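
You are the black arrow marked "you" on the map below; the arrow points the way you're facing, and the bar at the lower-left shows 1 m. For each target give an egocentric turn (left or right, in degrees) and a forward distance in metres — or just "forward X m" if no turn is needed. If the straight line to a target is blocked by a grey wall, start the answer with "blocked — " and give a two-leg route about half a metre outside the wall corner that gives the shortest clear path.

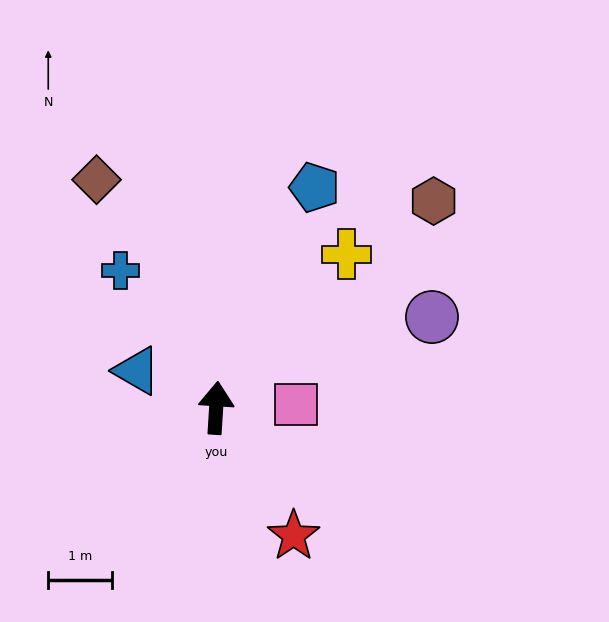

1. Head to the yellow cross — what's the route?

turn right 37°, forward 3.2 m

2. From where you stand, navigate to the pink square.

turn right 84°, forward 1.3 m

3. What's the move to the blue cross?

turn left 38°, forward 2.6 m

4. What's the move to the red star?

turn right 145°, forward 2.3 m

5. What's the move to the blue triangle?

turn left 69°, forward 1.4 m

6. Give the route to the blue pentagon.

turn right 20°, forward 3.8 m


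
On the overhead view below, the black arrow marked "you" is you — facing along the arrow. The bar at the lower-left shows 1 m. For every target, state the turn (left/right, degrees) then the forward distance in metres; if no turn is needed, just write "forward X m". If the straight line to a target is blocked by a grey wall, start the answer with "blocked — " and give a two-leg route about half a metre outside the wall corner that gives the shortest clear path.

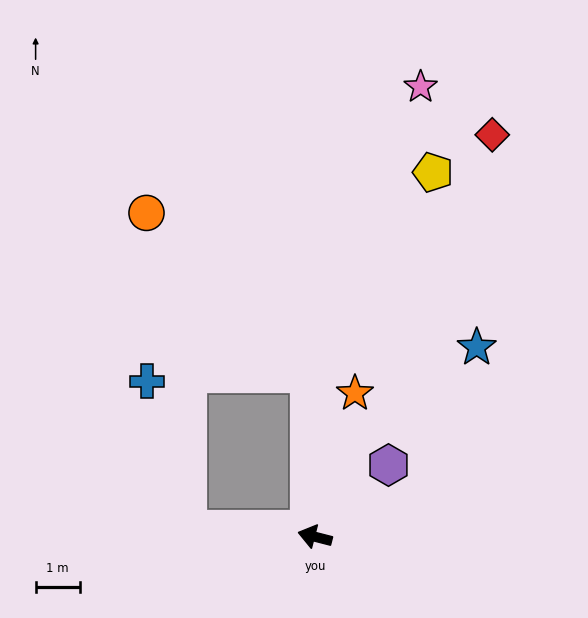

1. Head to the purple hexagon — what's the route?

turn right 121°, forward 2.3 m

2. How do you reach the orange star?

turn right 91°, forward 3.4 m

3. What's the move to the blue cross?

blocked — turn left 11°, forward 2.9 m, then turn right 71°, forward 3.5 m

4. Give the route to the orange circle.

blocked — turn right 74°, forward 3.7 m, then turn left 44°, forward 5.2 m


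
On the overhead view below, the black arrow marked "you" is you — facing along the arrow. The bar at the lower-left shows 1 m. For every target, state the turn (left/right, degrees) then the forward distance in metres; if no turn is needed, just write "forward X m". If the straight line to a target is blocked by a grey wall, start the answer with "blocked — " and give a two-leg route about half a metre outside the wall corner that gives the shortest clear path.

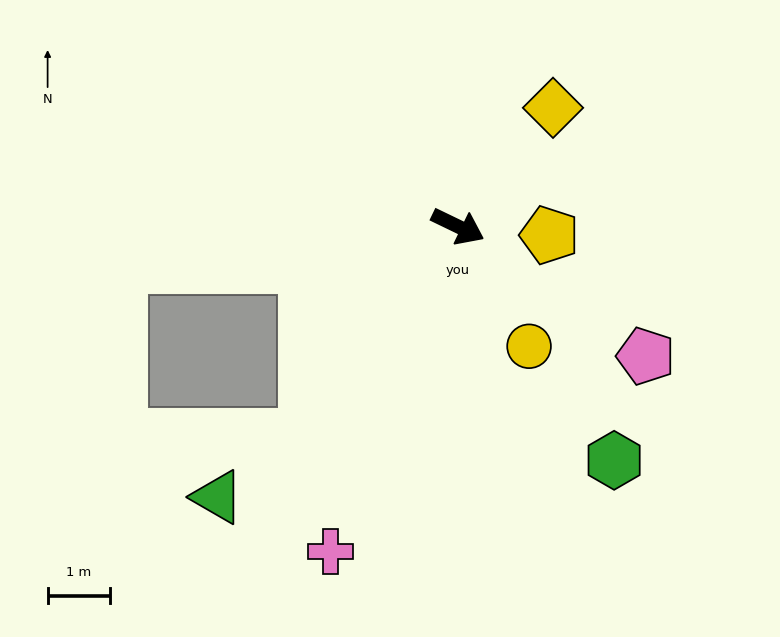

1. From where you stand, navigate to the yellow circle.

turn right 34°, forward 2.2 m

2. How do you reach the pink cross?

turn right 86°, forward 5.6 m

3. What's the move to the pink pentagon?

turn right 9°, forward 3.7 m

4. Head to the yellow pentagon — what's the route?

turn left 20°, forward 1.5 m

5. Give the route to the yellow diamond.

turn left 77°, forward 2.4 m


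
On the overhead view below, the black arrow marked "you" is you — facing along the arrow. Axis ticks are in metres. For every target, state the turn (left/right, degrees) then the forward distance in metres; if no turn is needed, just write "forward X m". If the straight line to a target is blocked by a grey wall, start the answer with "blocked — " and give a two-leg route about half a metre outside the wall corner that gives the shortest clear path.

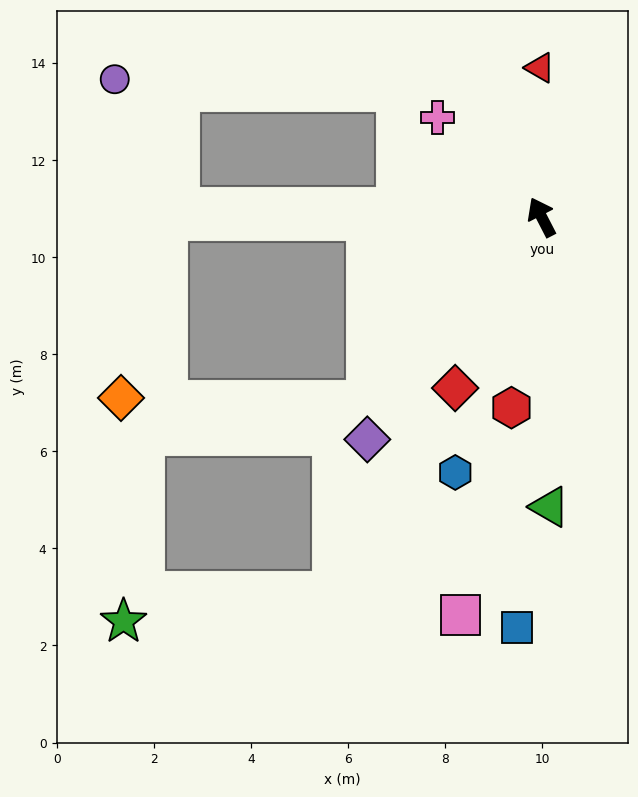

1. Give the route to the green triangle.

turn left 154°, forward 6.0 m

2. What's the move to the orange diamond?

blocked — turn left 63°, forward 7.7 m, then turn left 75°, forward 3.8 m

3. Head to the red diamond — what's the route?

turn left 126°, forward 3.9 m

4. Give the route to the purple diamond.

turn left 115°, forward 5.8 m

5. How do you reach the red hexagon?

turn left 144°, forward 4.0 m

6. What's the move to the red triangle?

turn right 27°, forward 3.1 m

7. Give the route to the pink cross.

turn left 19°, forward 3.0 m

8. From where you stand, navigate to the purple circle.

blocked — turn left 61°, forward 7.5 m, then turn right 62°, forward 3.0 m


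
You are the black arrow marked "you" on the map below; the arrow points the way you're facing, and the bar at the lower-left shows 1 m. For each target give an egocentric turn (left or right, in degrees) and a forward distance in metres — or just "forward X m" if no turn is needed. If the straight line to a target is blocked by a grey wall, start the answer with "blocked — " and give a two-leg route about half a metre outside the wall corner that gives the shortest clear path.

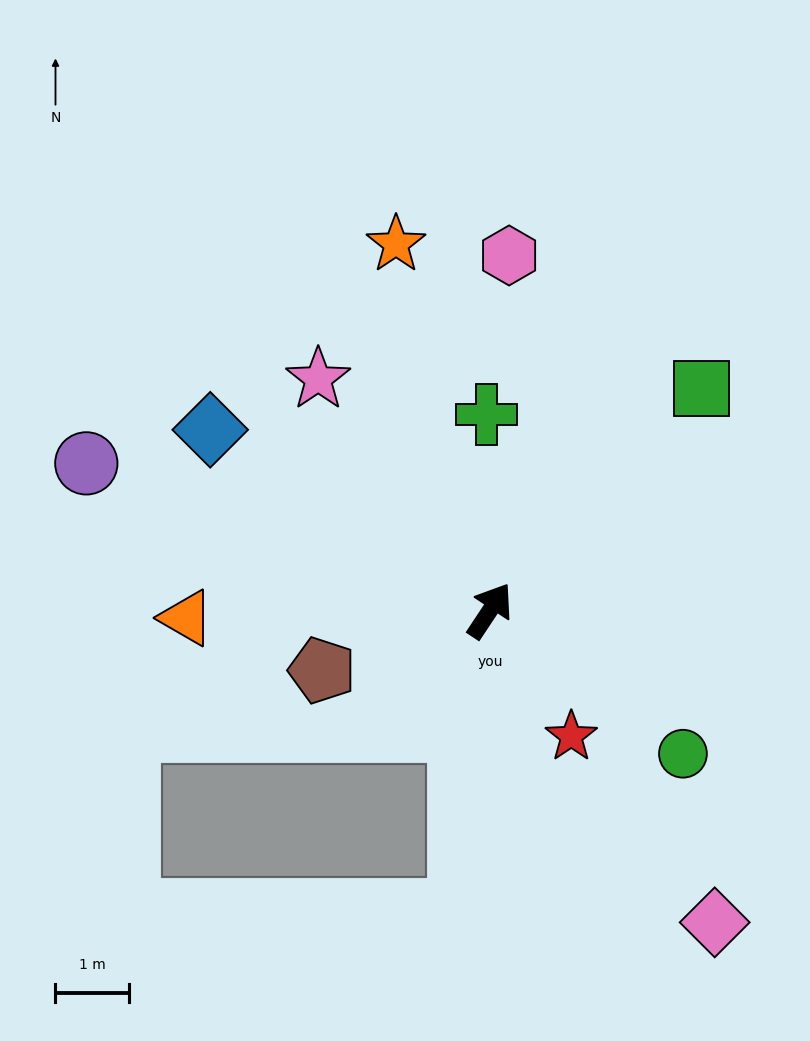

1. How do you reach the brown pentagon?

turn left 143°, forward 2.4 m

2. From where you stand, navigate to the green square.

turn right 10°, forward 4.1 m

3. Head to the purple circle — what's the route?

turn left 103°, forward 5.8 m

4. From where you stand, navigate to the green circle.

turn right 93°, forward 3.2 m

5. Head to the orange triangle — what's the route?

turn left 125°, forward 4.1 m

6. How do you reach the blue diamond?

turn left 91°, forward 4.5 m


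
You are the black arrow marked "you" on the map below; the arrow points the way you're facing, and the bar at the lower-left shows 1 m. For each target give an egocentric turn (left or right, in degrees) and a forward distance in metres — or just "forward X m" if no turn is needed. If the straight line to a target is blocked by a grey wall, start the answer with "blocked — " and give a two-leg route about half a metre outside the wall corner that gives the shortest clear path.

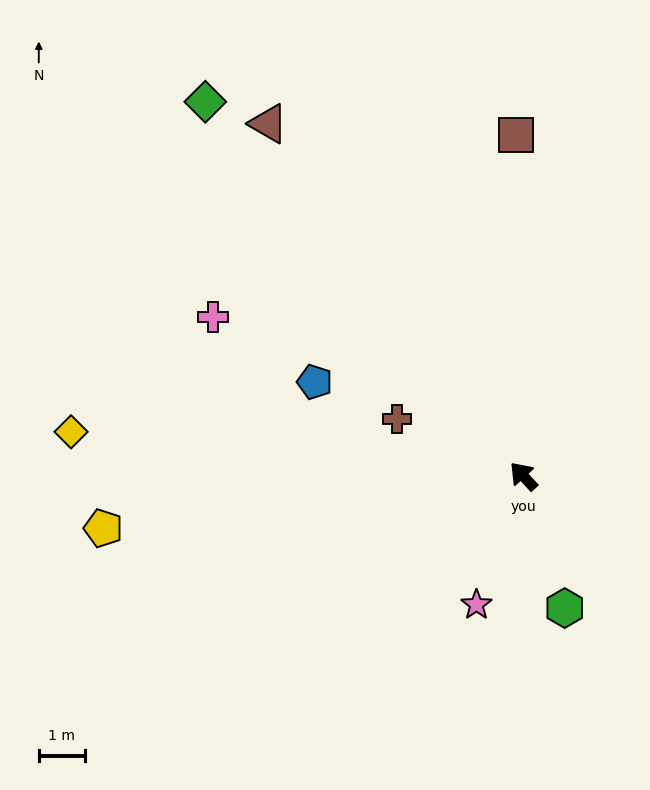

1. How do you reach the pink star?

turn left 117°, forward 3.0 m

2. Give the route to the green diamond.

turn right 2°, forward 10.7 m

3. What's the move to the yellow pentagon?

turn left 54°, forward 9.2 m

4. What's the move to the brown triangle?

turn right 7°, forward 9.5 m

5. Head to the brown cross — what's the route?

turn left 23°, forward 3.0 m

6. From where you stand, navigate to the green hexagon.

turn left 155°, forward 3.0 m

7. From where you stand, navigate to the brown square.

turn right 41°, forward 7.4 m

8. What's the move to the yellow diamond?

turn left 42°, forward 9.9 m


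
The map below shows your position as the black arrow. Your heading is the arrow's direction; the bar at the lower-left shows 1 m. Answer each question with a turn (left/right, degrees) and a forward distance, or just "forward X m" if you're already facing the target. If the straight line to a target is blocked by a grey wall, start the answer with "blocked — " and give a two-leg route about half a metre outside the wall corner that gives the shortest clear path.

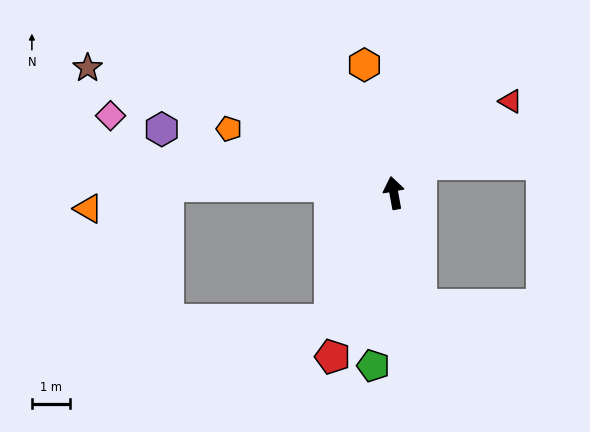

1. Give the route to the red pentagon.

turn left 149°, forward 4.6 m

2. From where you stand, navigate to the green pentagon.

turn left 163°, forward 4.6 m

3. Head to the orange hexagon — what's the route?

turn left 3°, forward 3.5 m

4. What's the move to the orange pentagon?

turn left 58°, forward 4.7 m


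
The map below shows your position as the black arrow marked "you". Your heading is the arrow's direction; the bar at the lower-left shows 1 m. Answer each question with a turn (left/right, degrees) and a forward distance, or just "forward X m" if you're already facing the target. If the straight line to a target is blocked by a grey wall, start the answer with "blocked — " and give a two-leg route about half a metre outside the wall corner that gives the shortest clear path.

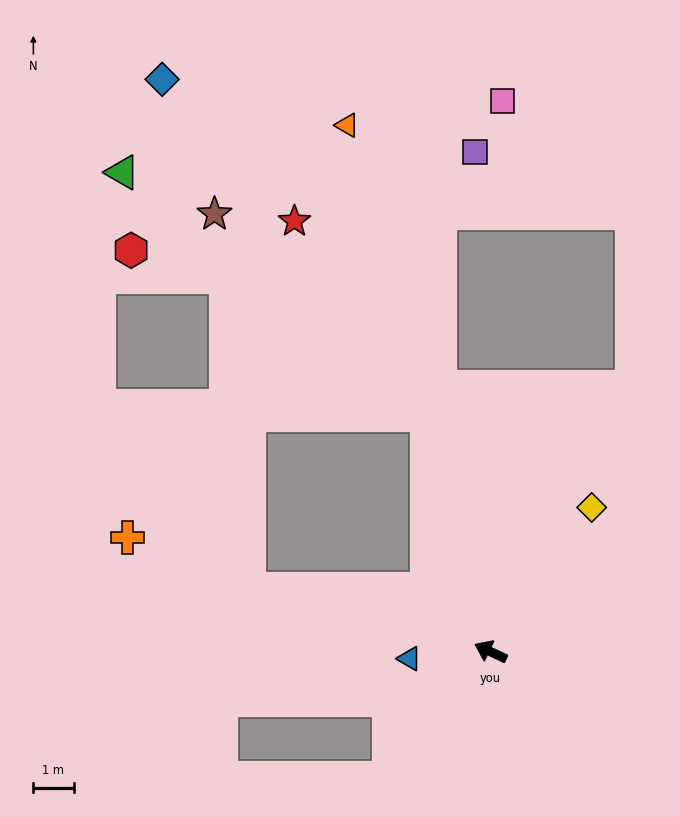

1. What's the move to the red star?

blocked — turn right 50°, forward 6.1 m, then turn left 20°, forward 5.8 m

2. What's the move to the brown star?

blocked — turn right 50°, forward 6.1 m, then turn left 32°, forward 7.3 m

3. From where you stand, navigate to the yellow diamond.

turn right 100°, forward 4.4 m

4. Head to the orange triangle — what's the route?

turn right 50°, forward 13.6 m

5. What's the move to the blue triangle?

turn left 30°, forward 2.0 m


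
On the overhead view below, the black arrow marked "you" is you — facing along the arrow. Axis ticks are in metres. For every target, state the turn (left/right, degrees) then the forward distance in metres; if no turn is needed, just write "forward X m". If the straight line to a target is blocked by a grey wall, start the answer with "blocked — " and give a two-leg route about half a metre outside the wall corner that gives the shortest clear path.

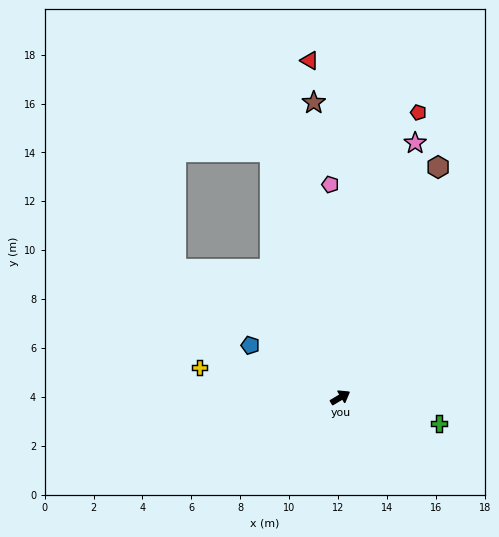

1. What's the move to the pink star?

turn left 43°, forward 10.8 m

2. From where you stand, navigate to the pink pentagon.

turn left 62°, forward 8.7 m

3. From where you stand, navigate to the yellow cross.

turn left 137°, forward 5.9 m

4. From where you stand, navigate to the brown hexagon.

turn left 36°, forward 10.2 m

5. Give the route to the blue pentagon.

turn left 119°, forward 4.3 m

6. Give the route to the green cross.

turn right 46°, forward 4.2 m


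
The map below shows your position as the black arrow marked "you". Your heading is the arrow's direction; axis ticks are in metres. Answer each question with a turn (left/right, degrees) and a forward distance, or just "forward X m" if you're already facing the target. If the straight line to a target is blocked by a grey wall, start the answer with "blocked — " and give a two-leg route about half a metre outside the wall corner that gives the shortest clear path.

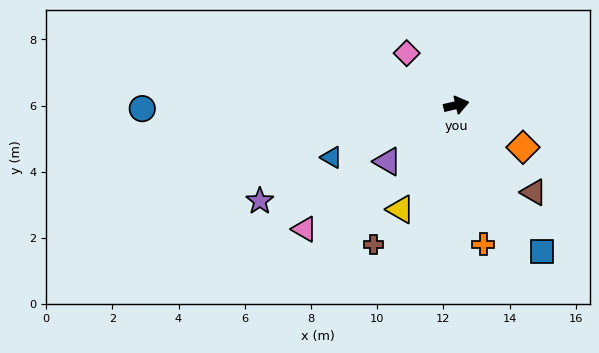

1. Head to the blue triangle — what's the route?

turn right 170°, forward 4.1 m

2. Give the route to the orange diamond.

turn right 46°, forward 2.4 m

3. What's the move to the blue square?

turn right 73°, forward 5.1 m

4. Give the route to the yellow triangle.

turn right 131°, forward 3.6 m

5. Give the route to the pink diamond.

turn left 120°, forward 2.2 m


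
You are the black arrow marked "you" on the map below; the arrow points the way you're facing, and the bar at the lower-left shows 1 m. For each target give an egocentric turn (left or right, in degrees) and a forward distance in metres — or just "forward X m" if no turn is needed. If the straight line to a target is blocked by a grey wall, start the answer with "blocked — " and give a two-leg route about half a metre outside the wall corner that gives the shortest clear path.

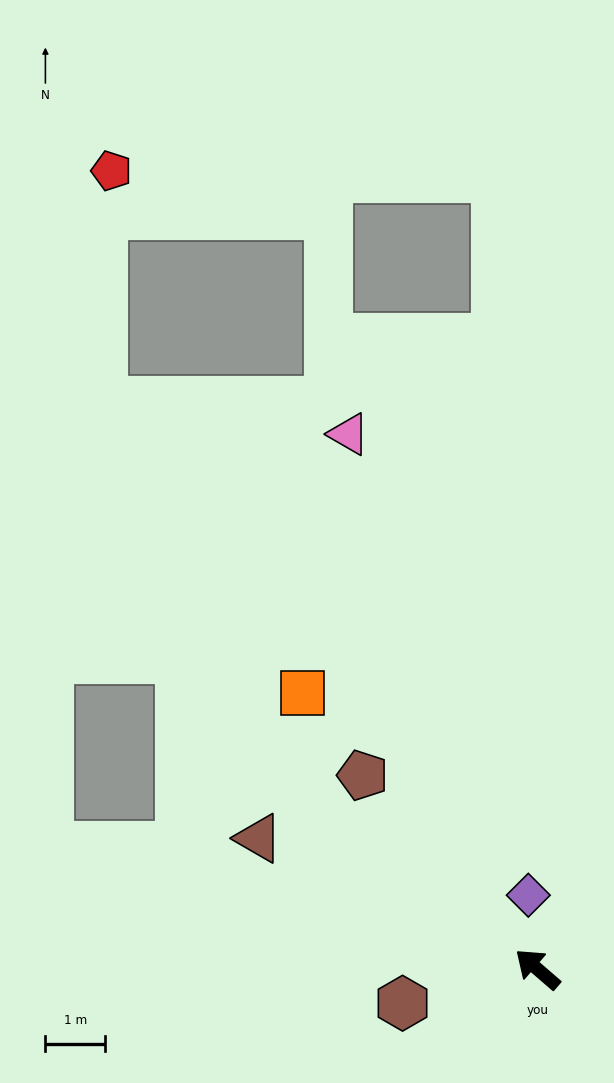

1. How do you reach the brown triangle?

turn left 16°, forward 5.2 m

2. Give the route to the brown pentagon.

turn right 7°, forward 4.4 m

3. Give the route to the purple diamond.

turn right 42°, forward 1.2 m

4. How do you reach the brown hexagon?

turn left 55°, forward 2.3 m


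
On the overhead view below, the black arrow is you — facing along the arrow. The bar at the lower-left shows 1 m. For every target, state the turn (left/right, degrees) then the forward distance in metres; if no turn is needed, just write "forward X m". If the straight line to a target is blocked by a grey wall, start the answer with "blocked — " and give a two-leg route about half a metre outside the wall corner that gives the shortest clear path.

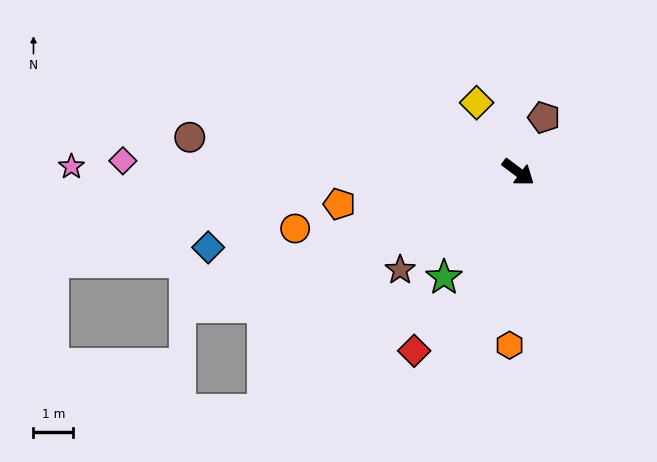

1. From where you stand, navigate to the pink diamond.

turn right 145°, forward 10.0 m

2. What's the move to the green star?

turn right 88°, forward 3.3 m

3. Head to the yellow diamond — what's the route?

turn left 158°, forward 2.0 m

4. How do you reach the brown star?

turn right 104°, forward 3.9 m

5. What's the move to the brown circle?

turn right 149°, forward 8.3 m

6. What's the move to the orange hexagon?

turn right 56°, forward 4.4 m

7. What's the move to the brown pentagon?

turn left 101°, forward 1.5 m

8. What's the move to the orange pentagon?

turn right 133°, forward 4.6 m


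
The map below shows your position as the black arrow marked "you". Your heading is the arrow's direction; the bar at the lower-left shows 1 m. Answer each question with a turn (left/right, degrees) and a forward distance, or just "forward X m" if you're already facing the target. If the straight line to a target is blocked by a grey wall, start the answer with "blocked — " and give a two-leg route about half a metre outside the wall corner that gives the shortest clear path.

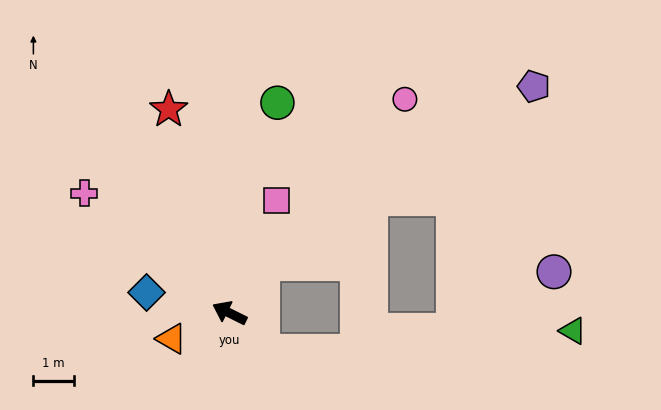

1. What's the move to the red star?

turn right 47°, forward 5.3 m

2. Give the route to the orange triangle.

turn left 50°, forward 1.6 m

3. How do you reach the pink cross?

turn right 13°, forward 4.7 m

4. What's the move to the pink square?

turn right 86°, forward 3.0 m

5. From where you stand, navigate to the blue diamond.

turn left 12°, forward 2.1 m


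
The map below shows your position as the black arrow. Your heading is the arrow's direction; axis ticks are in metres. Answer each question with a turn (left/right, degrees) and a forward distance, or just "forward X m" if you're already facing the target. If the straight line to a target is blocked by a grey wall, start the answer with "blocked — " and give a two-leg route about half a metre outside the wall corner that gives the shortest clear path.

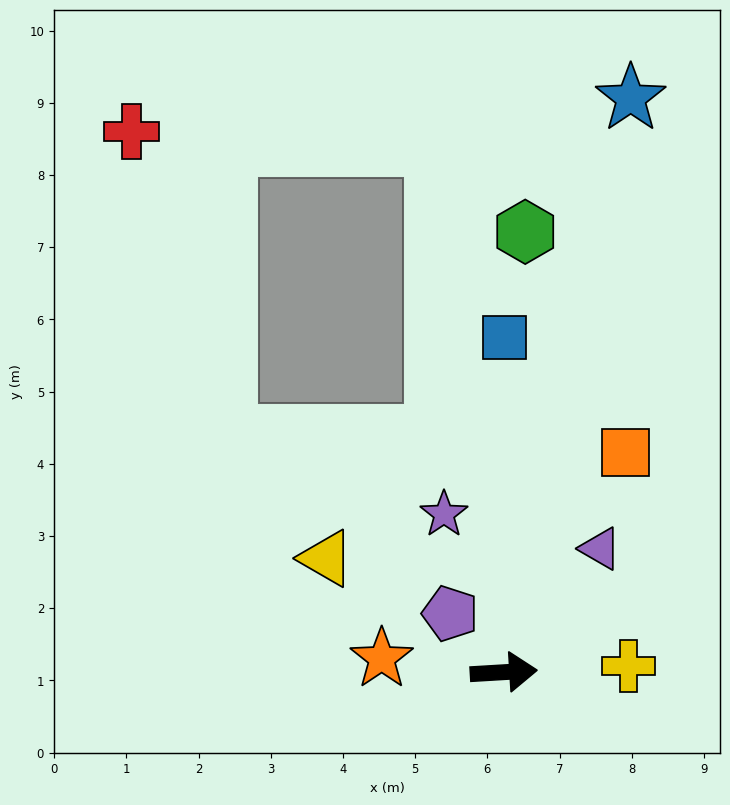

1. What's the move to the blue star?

turn left 74°, forward 8.1 m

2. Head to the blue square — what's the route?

turn left 87°, forward 4.6 m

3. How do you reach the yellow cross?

forward 1.7 m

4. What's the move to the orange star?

turn left 170°, forward 1.7 m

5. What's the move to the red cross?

blocked — turn left 94°, forward 7.4 m, then turn left 80°, forward 4.2 m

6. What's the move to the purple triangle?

turn left 49°, forward 2.2 m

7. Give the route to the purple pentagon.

turn left 129°, forward 1.1 m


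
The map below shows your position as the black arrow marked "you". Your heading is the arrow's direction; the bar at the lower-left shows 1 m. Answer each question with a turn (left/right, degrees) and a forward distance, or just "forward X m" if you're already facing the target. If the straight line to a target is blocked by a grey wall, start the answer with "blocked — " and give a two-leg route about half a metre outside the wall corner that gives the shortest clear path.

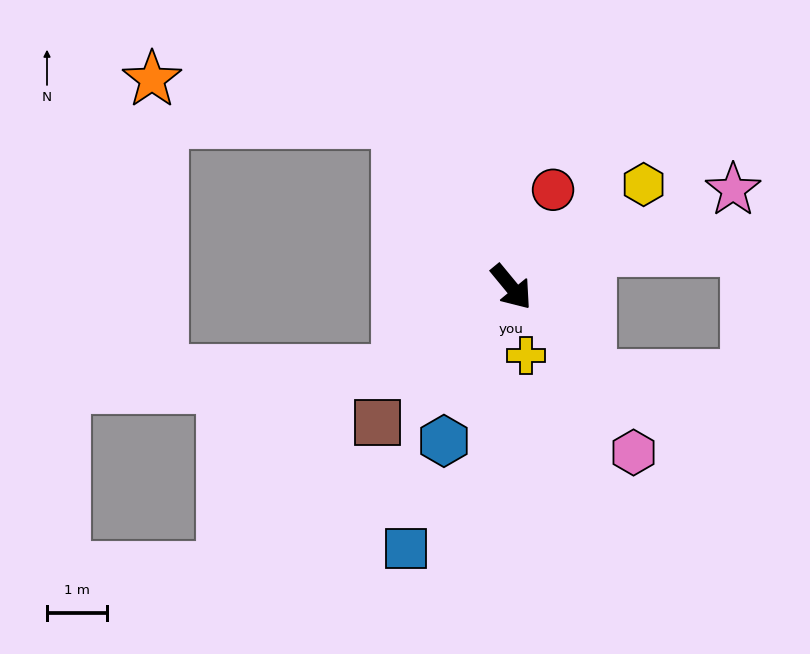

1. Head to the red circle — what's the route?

turn left 117°, forward 1.8 m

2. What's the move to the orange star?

blocked — turn left 175°, forward 3.3 m, then turn left 46°, forward 4.1 m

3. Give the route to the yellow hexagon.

turn left 88°, forward 2.8 m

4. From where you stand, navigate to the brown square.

turn right 84°, forward 3.1 m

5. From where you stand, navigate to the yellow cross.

turn right 28°, forward 1.2 m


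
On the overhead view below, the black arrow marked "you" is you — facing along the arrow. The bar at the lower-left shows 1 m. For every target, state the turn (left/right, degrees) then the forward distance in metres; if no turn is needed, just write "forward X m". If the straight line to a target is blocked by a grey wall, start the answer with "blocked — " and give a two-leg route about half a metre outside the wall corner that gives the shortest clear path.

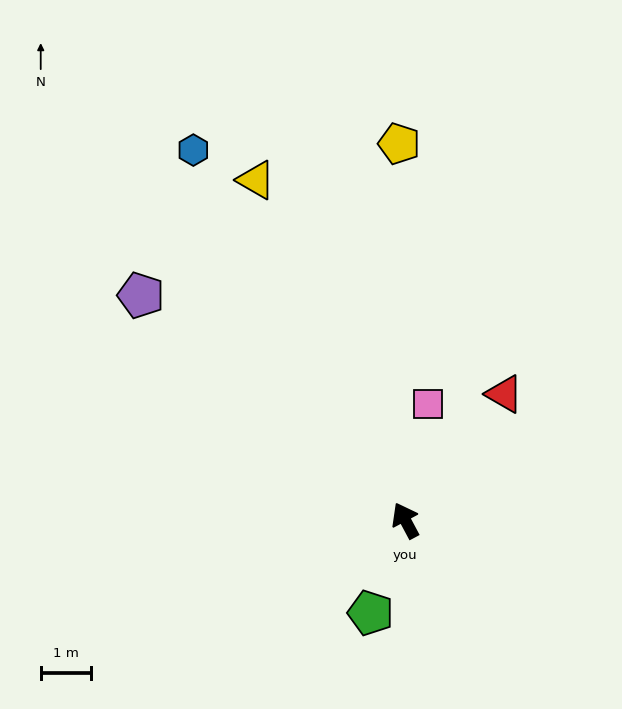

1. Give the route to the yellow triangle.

turn right 4°, forward 7.4 m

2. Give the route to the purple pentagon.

turn left 22°, forward 6.9 m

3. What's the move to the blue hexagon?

forward 8.5 m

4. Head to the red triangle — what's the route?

turn right 66°, forward 3.2 m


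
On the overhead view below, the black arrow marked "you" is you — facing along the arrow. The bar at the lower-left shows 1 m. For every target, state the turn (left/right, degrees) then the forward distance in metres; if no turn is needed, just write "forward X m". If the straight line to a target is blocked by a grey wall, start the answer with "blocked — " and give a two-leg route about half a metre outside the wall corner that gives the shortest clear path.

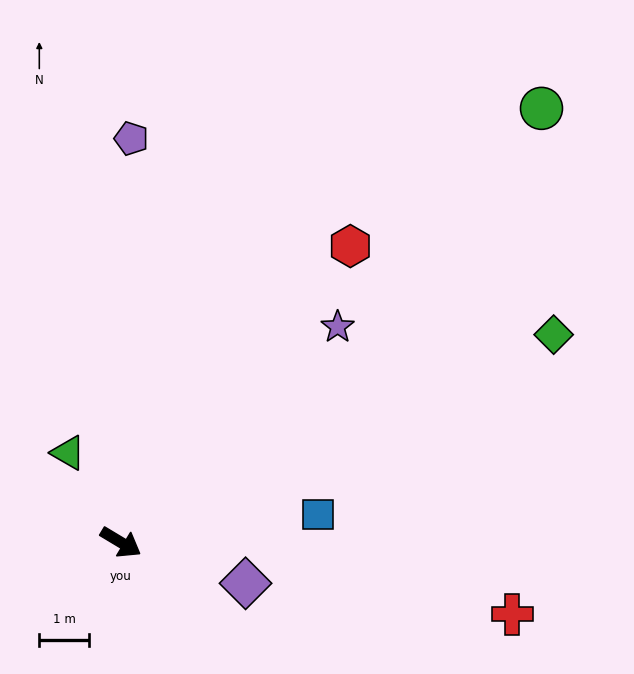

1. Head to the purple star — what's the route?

turn left 76°, forward 6.2 m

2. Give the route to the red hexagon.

turn left 83°, forward 7.6 m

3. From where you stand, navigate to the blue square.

turn left 39°, forward 4.0 m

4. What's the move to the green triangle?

turn left 151°, forward 2.1 m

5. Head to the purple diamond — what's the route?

turn left 13°, forward 2.6 m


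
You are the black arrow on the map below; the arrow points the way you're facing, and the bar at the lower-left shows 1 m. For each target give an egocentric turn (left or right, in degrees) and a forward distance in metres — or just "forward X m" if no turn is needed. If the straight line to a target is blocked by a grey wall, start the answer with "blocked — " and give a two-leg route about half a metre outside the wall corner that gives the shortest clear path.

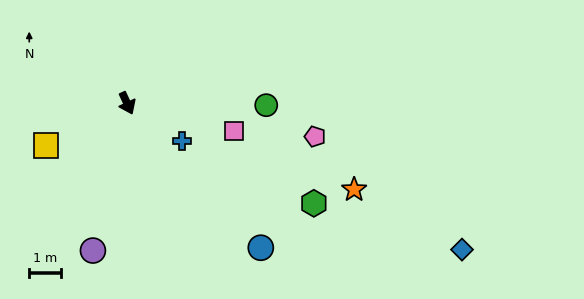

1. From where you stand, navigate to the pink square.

turn left 51°, forward 3.5 m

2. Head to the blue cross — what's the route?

turn left 30°, forward 2.1 m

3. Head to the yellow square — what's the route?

turn right 87°, forward 2.9 m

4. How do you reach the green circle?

turn left 64°, forward 4.4 m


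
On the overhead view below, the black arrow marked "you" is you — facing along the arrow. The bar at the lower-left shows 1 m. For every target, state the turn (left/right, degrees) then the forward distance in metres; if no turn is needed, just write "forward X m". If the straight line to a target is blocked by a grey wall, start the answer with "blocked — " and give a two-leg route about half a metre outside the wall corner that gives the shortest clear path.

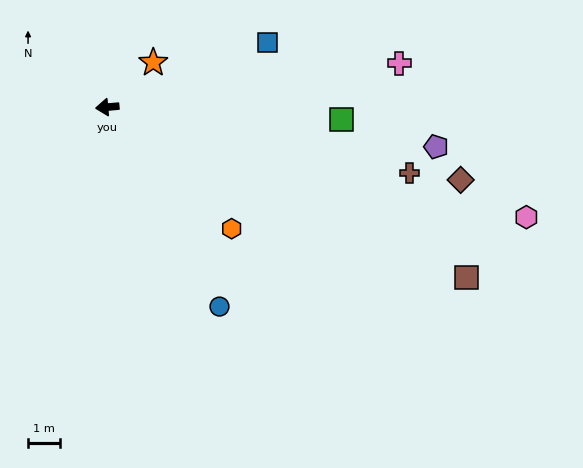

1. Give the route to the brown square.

turn left 150°, forward 12.6 m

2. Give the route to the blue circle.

turn left 114°, forward 7.2 m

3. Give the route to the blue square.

turn right 163°, forward 5.4 m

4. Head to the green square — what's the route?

turn left 172°, forward 7.4 m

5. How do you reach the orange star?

turn right 141°, forward 2.0 m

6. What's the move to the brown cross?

turn left 163°, forward 9.8 m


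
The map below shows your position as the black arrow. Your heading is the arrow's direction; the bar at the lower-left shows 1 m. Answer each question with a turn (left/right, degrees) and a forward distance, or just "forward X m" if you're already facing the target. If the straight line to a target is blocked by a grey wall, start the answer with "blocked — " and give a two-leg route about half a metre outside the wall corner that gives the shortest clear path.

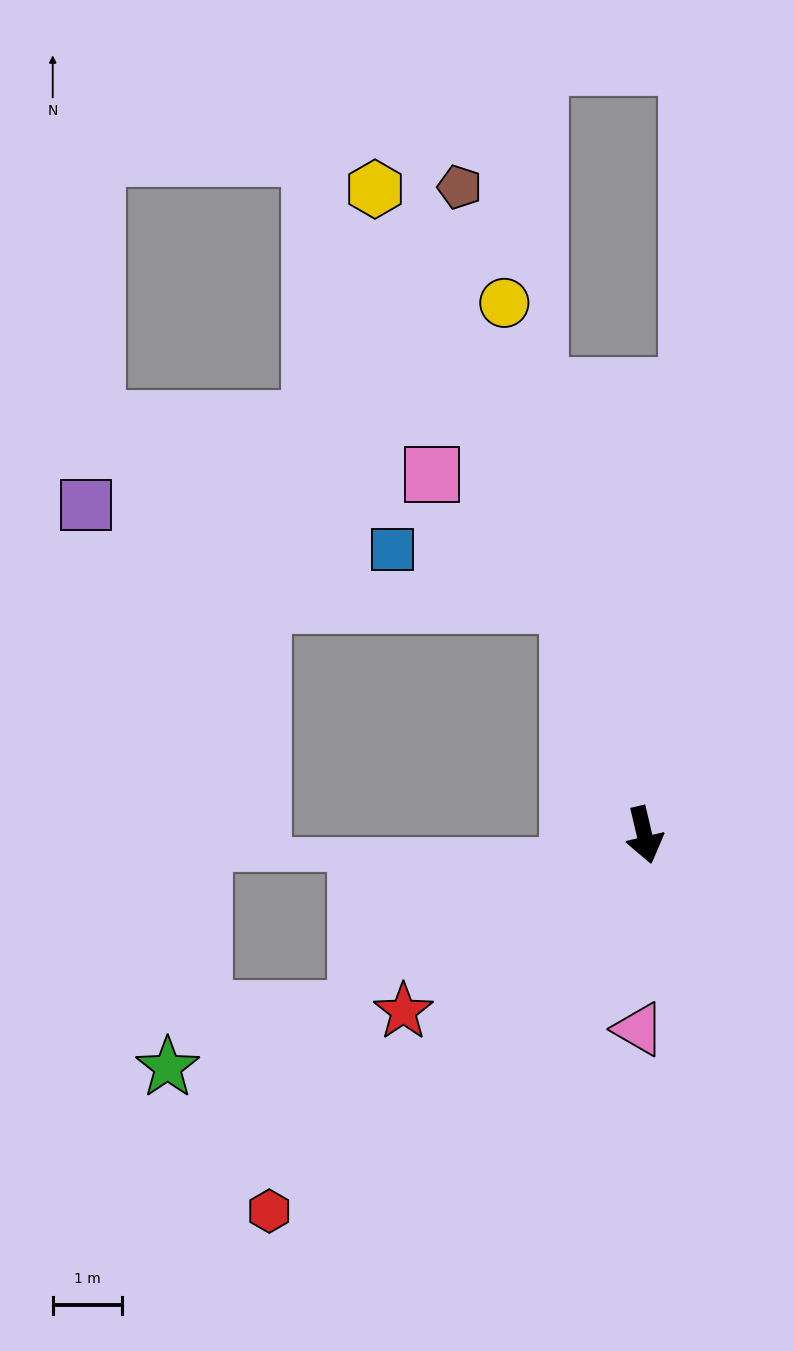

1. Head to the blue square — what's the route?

blocked — turn right 175°, forward 3.5 m, then turn left 55°, forward 2.7 m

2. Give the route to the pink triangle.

turn right 15°, forward 2.8 m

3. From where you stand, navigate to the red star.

turn right 67°, forward 4.3 m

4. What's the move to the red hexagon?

turn right 58°, forward 7.7 m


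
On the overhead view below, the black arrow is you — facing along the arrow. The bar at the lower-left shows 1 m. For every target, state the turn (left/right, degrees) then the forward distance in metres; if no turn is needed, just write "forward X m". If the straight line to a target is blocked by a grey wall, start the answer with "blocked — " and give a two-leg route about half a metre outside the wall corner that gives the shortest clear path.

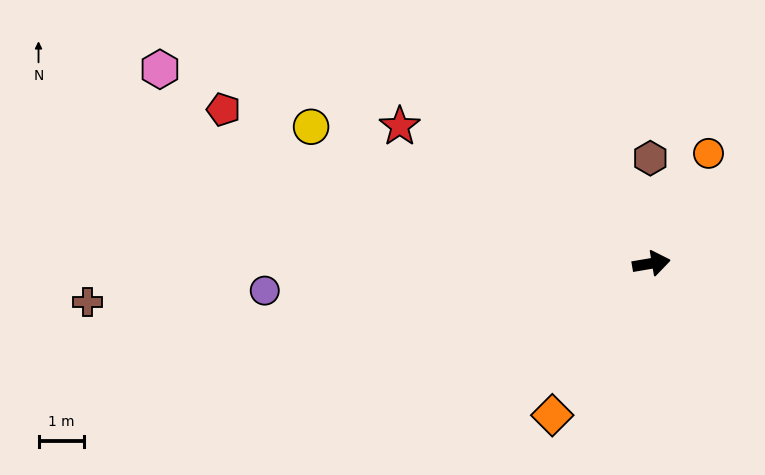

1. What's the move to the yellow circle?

turn left 148°, forward 8.0 m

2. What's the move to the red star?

turn left 142°, forward 6.2 m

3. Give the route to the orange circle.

turn left 53°, forward 2.7 m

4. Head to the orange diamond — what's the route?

turn right 133°, forward 3.9 m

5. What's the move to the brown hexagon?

turn left 81°, forward 2.3 m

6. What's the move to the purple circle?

turn left 174°, forward 8.4 m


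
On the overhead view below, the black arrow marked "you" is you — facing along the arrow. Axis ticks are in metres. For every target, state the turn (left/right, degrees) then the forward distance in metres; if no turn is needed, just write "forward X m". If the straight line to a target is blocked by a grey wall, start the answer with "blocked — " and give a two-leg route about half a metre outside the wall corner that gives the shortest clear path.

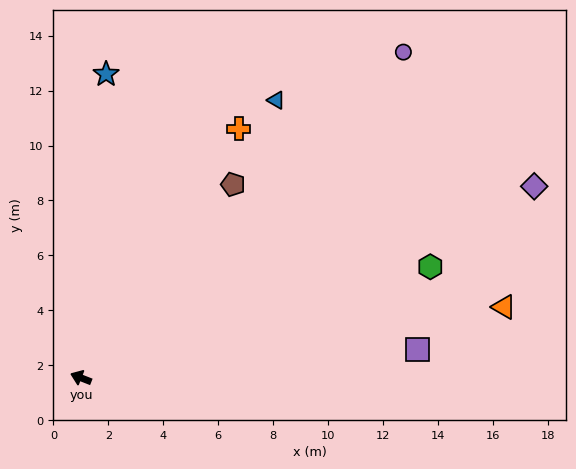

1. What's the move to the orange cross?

turn right 101°, forward 10.7 m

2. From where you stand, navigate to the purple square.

turn right 154°, forward 12.3 m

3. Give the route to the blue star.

turn right 73°, forward 11.1 m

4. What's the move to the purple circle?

turn right 113°, forward 16.7 m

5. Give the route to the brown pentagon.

turn right 107°, forward 9.0 m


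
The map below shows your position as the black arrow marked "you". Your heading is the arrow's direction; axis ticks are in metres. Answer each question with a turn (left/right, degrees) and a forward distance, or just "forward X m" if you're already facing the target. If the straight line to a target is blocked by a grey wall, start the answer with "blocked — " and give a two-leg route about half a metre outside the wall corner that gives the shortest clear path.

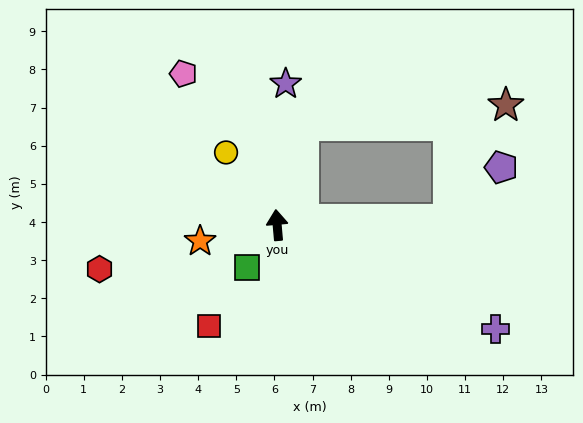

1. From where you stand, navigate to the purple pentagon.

blocked — turn right 93°, forward 4.5 m, then turn left 44°, forward 1.9 m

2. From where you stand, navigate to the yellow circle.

turn left 30°, forward 2.3 m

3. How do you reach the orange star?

turn left 97°, forward 2.1 m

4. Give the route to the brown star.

blocked — turn right 93°, forward 4.5 m, then turn left 62°, forward 3.4 m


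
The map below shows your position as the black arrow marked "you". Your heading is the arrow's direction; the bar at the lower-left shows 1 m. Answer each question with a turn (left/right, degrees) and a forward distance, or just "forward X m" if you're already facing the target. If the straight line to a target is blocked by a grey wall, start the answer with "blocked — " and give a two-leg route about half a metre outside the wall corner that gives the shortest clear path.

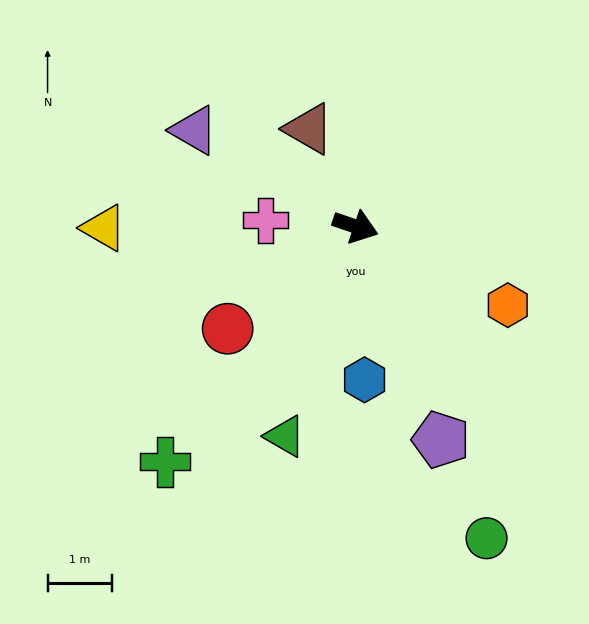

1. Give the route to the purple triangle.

turn left 168°, forward 2.9 m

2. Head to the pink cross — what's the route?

turn right 165°, forward 1.4 m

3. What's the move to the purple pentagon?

turn right 49°, forward 3.6 m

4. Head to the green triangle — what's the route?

turn right 90°, forward 3.4 m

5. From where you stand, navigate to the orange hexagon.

turn right 9°, forward 2.7 m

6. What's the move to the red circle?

turn right 123°, forward 2.5 m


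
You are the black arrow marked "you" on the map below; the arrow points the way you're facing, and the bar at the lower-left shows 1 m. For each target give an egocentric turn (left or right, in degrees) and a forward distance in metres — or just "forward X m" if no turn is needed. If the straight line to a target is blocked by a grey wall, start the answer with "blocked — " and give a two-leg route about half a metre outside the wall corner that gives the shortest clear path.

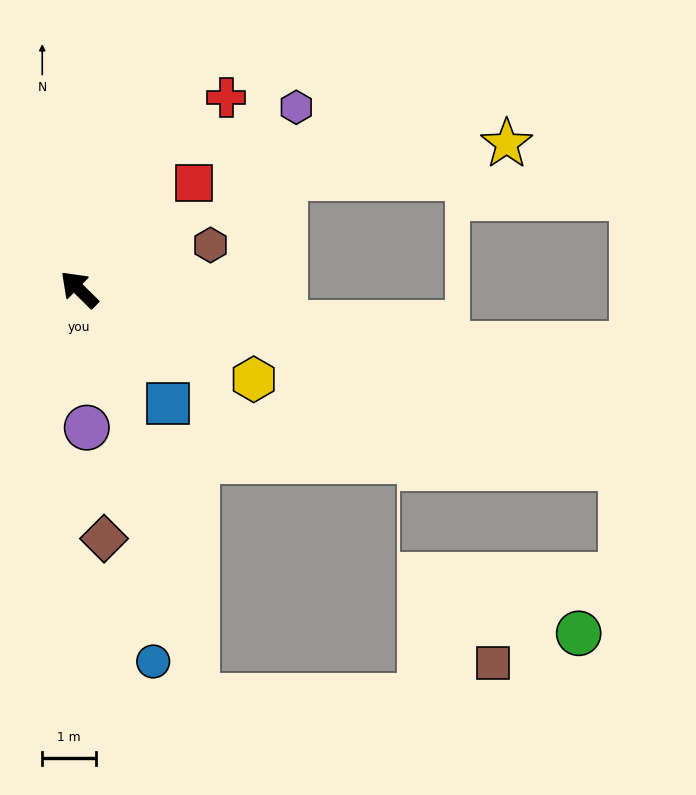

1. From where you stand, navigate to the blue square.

turn left 172°, forward 2.7 m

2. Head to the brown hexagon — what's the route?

turn right 117°, forward 2.6 m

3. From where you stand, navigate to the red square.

turn right 93°, forward 2.9 m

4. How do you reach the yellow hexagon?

turn right 163°, forward 3.6 m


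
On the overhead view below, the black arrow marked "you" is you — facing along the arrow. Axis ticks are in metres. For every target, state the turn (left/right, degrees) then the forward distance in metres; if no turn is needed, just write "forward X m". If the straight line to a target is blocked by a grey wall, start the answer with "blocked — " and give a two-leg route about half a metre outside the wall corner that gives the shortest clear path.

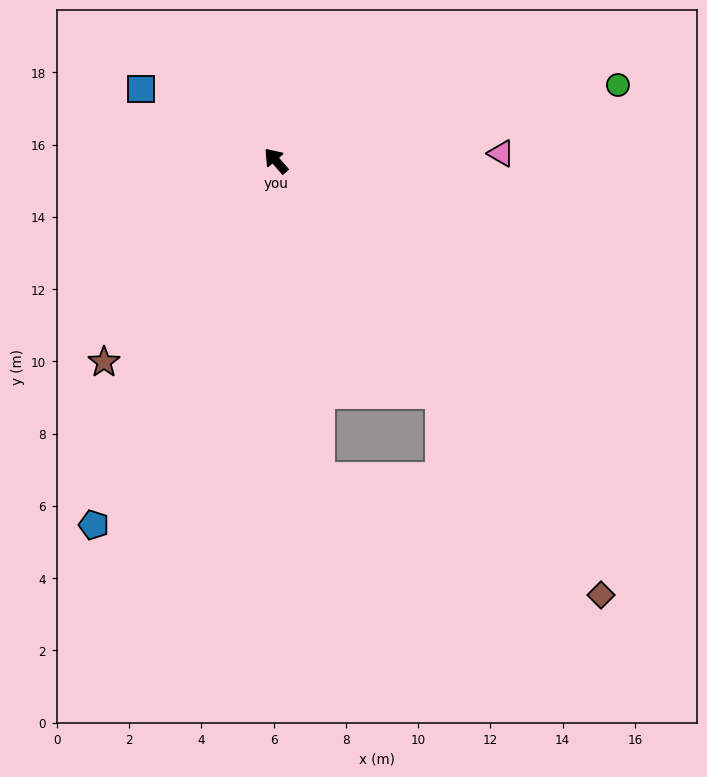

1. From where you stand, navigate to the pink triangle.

turn right 129°, forward 6.2 m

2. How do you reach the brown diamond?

turn left 176°, forward 15.0 m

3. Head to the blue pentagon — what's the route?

turn left 112°, forward 11.3 m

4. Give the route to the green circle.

turn right 118°, forward 9.7 m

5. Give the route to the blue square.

turn left 21°, forward 4.2 m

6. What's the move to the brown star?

turn left 99°, forward 7.3 m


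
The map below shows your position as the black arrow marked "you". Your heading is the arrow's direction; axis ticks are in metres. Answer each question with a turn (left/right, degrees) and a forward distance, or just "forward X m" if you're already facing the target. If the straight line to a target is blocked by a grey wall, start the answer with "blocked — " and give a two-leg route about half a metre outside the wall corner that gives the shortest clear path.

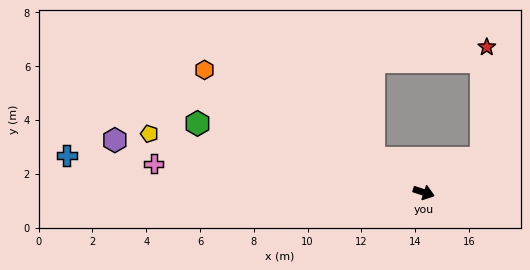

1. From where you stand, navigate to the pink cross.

turn right 168°, forward 10.1 m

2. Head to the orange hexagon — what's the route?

turn left 169°, forward 9.3 m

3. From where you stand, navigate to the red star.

blocked — turn left 49°, forward 2.5 m, then turn left 56°, forward 4.1 m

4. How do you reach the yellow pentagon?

turn right 174°, forward 10.4 m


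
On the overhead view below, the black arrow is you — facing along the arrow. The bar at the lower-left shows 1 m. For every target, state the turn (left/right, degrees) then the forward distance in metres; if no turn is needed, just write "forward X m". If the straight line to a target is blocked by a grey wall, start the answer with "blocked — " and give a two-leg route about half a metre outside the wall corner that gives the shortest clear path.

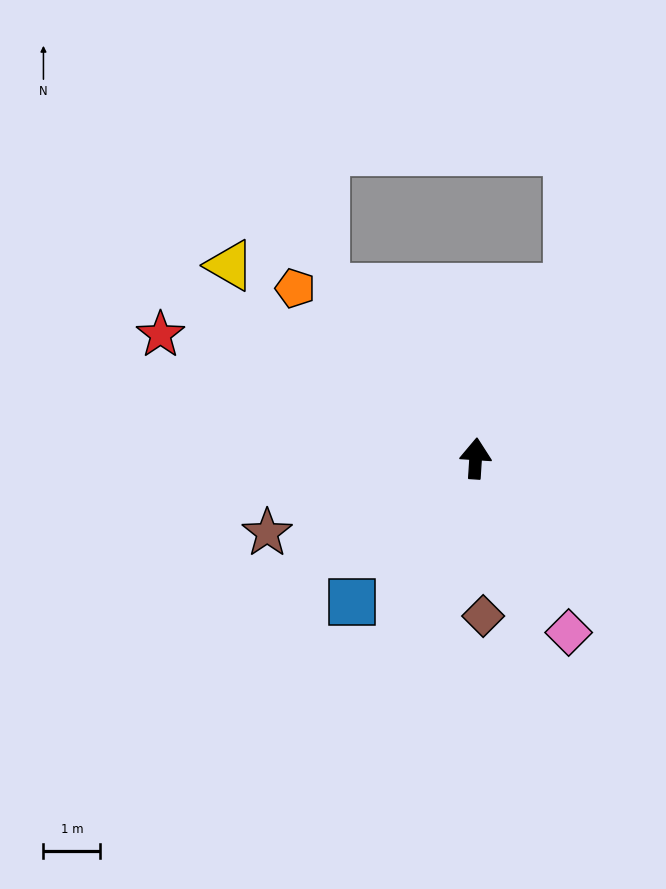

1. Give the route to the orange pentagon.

turn left 50°, forward 4.4 m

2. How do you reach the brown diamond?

turn right 174°, forward 2.8 m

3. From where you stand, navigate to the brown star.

turn left 113°, forward 3.9 m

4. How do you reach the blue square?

turn left 143°, forward 3.3 m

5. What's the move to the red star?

turn left 72°, forward 5.9 m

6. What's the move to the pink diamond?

turn right 148°, forward 3.5 m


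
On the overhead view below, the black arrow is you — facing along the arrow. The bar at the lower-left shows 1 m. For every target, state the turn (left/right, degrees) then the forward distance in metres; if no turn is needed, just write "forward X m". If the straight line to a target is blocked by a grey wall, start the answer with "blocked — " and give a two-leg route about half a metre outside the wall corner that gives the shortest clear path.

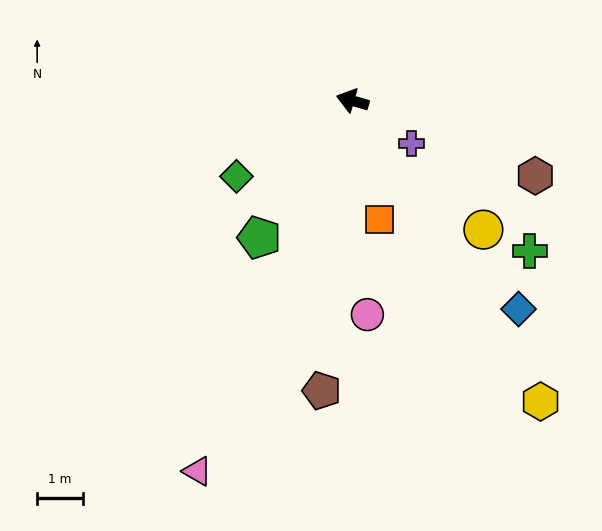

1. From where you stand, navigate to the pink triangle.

turn left 83°, forward 8.8 m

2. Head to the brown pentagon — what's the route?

turn left 100°, forward 6.4 m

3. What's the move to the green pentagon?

turn left 72°, forward 3.6 m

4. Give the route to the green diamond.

turn left 49°, forward 3.0 m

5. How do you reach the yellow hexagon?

turn left 138°, forward 7.8 m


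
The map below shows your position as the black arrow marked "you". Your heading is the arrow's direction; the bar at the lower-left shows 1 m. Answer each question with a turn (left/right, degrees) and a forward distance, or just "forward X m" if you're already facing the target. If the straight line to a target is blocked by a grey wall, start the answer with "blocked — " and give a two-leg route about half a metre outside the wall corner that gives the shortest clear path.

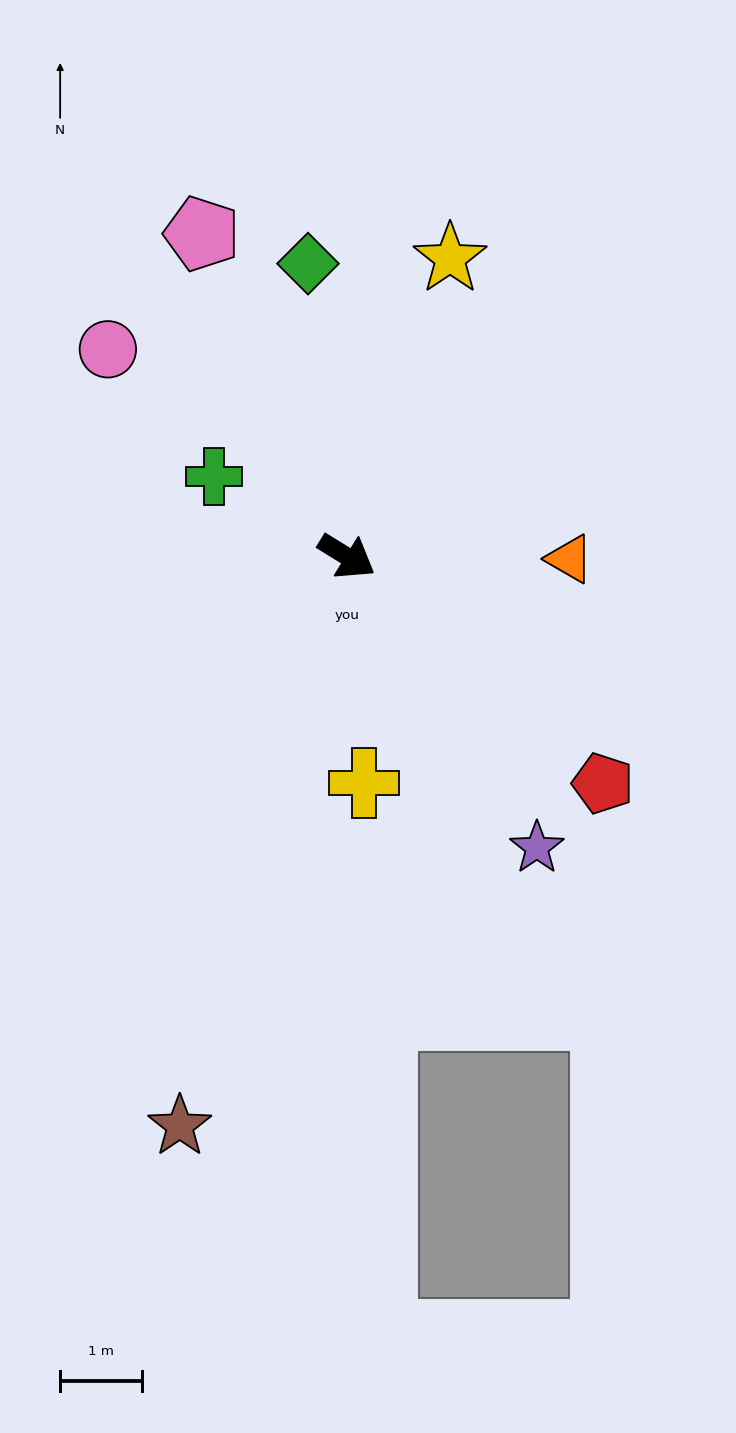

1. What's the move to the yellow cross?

turn right 54°, forward 2.8 m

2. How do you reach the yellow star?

turn left 103°, forward 3.8 m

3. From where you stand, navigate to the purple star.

turn right 25°, forward 4.2 m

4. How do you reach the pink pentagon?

turn left 146°, forward 4.3 m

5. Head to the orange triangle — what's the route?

turn left 31°, forward 2.7 m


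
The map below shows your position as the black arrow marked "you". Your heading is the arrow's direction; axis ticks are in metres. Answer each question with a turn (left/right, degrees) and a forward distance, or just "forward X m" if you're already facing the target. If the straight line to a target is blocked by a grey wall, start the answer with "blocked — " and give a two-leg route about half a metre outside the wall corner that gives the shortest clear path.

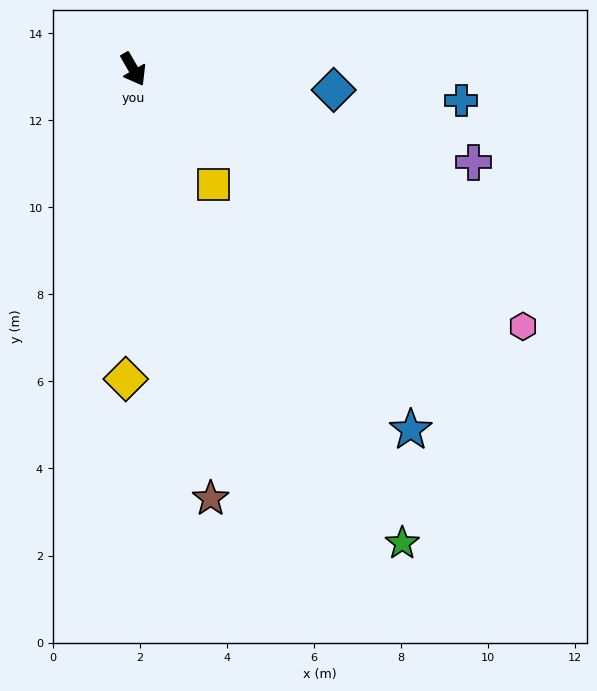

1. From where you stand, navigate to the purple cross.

turn left 45°, forward 8.1 m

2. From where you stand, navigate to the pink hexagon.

turn left 27°, forward 10.7 m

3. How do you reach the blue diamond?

turn left 54°, forward 4.6 m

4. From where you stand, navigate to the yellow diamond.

turn right 31°, forward 7.1 m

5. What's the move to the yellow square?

turn left 5°, forward 3.2 m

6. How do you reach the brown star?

turn right 20°, forward 10.0 m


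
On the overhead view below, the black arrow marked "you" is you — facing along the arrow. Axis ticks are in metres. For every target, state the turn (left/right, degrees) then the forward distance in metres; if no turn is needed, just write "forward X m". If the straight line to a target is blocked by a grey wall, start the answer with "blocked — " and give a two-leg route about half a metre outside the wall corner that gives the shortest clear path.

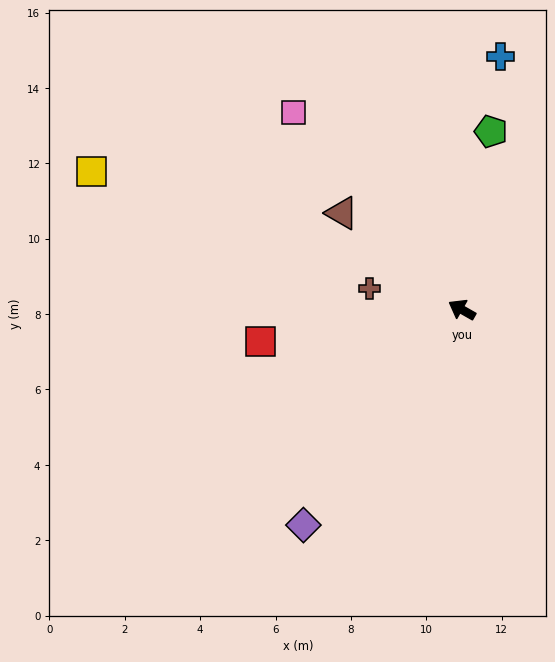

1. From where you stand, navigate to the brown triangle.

turn right 9°, forward 4.1 m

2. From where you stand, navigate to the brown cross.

turn left 17°, forward 2.5 m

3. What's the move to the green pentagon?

turn right 70°, forward 4.8 m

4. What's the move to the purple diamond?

turn left 83°, forward 7.1 m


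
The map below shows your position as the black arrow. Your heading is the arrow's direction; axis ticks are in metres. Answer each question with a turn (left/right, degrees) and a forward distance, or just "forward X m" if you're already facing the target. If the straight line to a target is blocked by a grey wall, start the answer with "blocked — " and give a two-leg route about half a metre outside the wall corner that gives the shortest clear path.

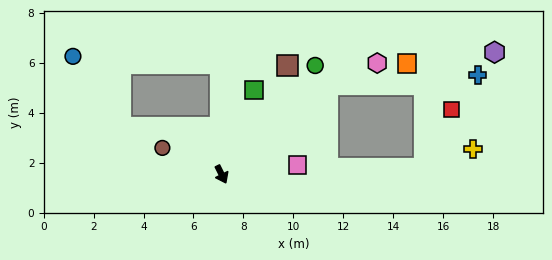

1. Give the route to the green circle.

turn left 113°, forward 5.7 m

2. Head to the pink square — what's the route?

turn left 71°, forward 3.1 m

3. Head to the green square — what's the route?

turn left 132°, forward 3.6 m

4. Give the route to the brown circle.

turn right 141°, forward 2.6 m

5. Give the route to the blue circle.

blocked — turn left 154°, forward 4.4 m, then turn left 87°, forward 5.9 m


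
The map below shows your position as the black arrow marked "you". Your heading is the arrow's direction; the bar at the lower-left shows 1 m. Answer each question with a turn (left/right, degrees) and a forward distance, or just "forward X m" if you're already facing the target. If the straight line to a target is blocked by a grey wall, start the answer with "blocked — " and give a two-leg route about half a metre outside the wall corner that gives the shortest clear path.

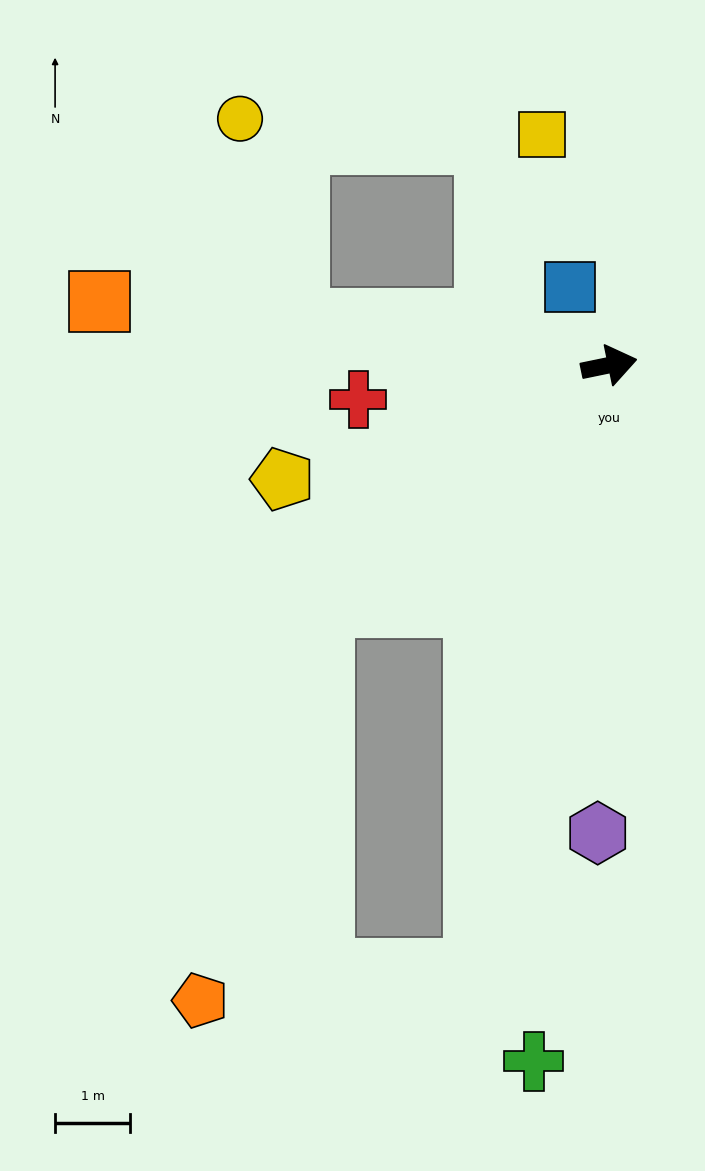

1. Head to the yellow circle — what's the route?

blocked — turn left 160°, forward 4.2 m, then turn right 66°, forward 2.8 m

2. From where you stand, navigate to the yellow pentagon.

turn right 172°, forward 4.6 m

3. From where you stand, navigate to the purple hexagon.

turn right 103°, forward 6.2 m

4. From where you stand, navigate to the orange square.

turn left 161°, forward 6.8 m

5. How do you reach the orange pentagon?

blocked — turn right 152°, forward 5.0 m, then turn left 33°, forward 5.5 m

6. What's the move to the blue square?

turn left 105°, forward 1.2 m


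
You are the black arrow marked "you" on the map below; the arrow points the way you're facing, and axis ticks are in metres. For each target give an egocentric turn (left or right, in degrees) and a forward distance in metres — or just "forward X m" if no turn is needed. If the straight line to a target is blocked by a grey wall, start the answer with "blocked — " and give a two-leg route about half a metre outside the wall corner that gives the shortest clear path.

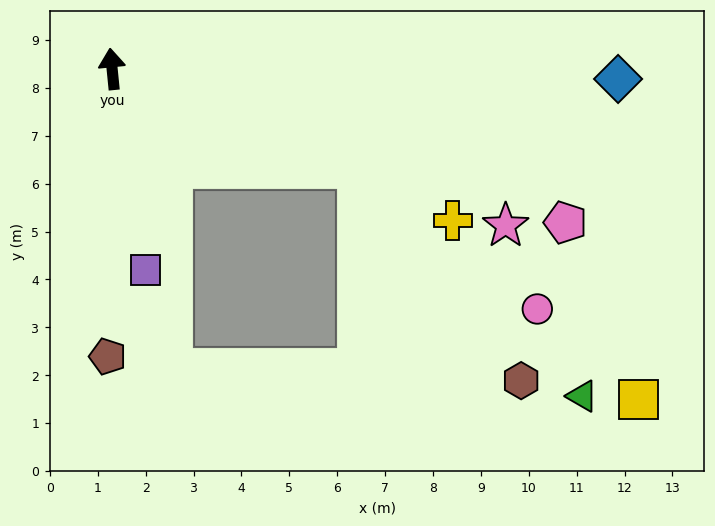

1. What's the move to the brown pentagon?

turn left 173°, forward 6.0 m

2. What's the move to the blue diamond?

turn right 97°, forward 10.6 m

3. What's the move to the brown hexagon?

blocked — turn right 118°, forward 5.5 m, then turn right 30°, forward 5.6 m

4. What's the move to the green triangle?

blocked — turn right 118°, forward 5.5 m, then turn right 23°, forward 6.7 m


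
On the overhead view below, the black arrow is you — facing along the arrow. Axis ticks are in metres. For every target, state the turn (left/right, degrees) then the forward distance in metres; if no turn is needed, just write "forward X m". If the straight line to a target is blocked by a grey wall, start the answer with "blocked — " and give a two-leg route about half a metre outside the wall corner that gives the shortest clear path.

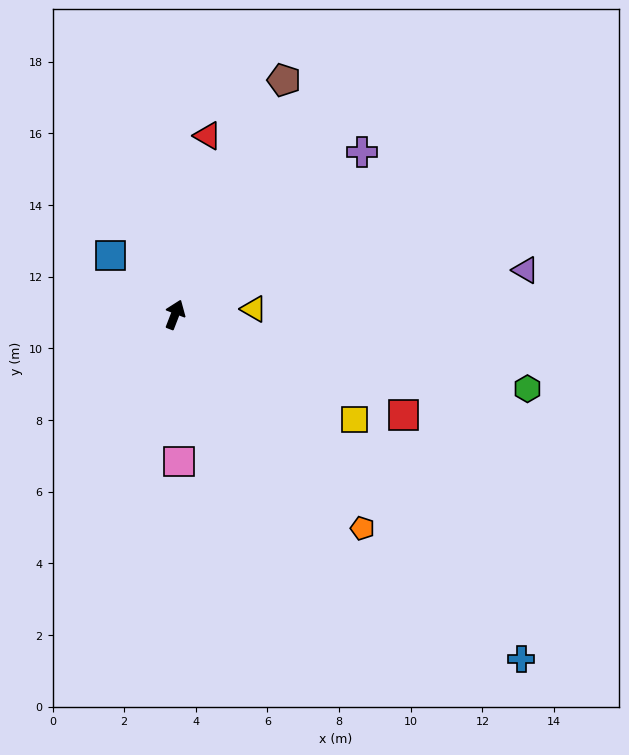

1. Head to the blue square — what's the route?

turn left 69°, forward 2.4 m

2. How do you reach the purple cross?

turn right 28°, forward 6.9 m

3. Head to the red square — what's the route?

turn right 93°, forward 7.0 m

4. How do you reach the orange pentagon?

turn right 118°, forward 7.9 m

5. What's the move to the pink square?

turn right 157°, forward 4.1 m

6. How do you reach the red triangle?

turn left 11°, forward 5.1 m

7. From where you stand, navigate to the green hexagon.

turn right 81°, forward 10.1 m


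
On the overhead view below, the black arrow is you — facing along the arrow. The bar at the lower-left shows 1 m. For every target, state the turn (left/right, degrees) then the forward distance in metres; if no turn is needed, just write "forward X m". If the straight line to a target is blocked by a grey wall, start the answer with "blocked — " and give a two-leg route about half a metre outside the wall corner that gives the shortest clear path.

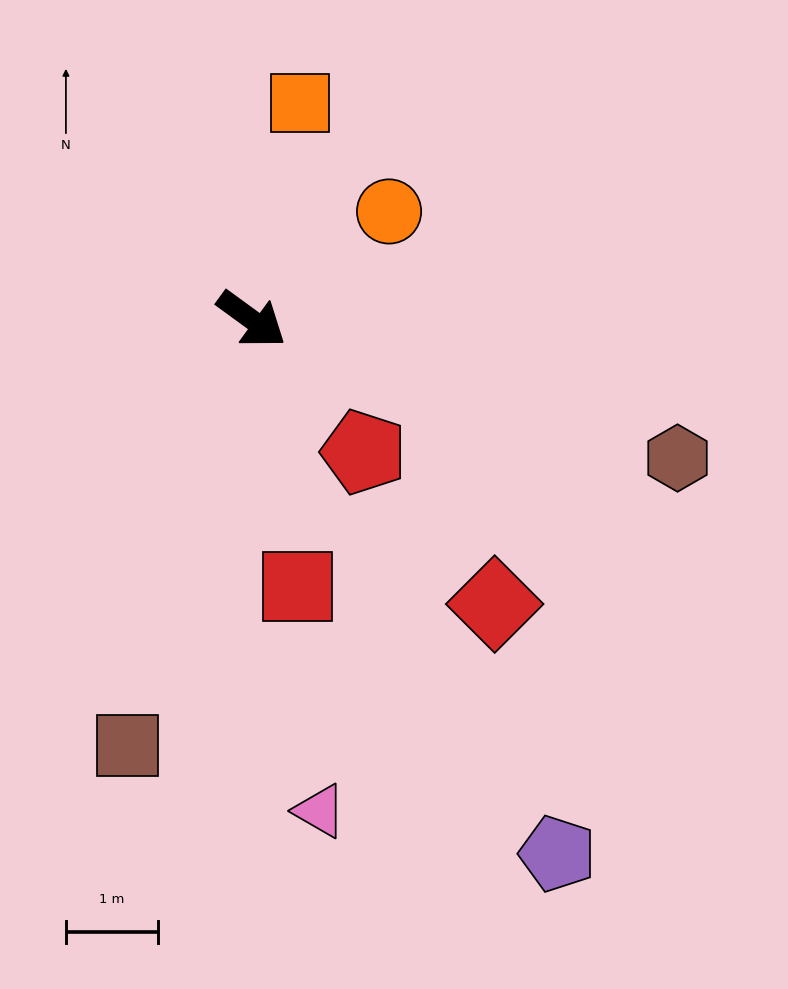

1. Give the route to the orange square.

turn left 114°, forward 2.4 m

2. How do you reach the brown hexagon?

turn left 18°, forward 4.8 m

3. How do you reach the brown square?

turn right 70°, forward 4.8 m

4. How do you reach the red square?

turn right 44°, forward 2.9 m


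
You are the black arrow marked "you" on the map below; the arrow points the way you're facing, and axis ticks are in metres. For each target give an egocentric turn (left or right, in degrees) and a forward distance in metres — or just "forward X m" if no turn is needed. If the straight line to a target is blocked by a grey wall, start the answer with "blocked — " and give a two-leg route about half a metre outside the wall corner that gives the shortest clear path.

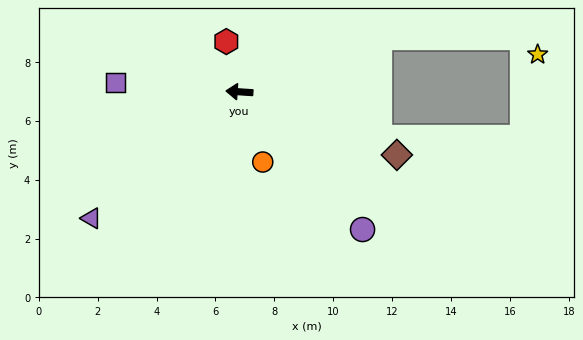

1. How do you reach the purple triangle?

turn left 44°, forward 6.6 m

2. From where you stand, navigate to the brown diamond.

turn left 162°, forward 5.8 m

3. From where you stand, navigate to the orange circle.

turn left 112°, forward 2.5 m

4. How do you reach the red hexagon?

turn right 72°, forward 1.8 m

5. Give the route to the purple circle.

turn left 136°, forward 6.3 m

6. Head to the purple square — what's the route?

forward 4.2 m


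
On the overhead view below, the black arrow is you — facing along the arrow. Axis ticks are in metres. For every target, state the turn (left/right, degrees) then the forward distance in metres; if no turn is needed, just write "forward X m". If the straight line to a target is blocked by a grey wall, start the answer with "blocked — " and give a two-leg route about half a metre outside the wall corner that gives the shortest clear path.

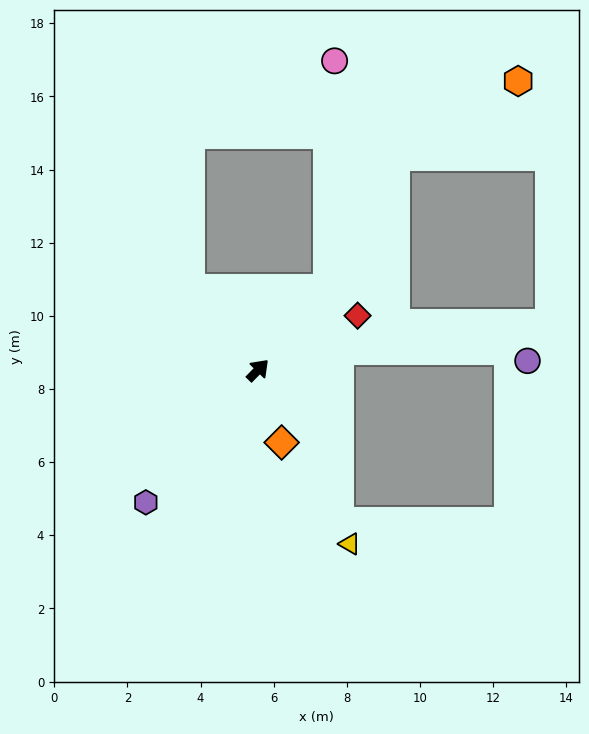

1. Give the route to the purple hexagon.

turn right 176°, forward 4.7 m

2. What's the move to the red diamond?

turn right 17°, forward 3.1 m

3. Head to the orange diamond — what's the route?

turn right 117°, forward 2.1 m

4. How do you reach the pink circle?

blocked — turn left 3°, forward 2.9 m, then turn left 40°, forward 6.3 m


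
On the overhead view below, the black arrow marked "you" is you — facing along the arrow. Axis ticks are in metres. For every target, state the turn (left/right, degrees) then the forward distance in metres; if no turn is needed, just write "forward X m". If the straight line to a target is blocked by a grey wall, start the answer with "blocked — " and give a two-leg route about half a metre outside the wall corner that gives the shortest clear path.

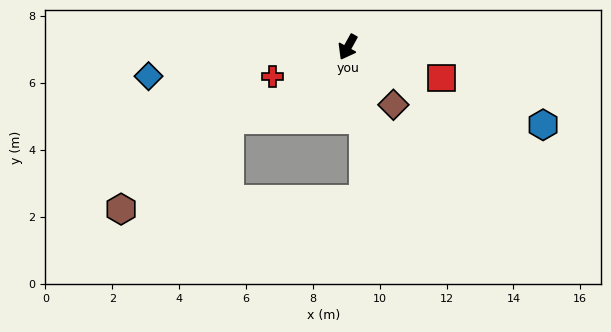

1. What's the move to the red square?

turn left 101°, forward 2.9 m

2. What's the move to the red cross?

turn right 40°, forward 2.4 m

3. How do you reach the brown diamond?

turn left 67°, forward 2.2 m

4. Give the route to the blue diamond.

turn right 53°, forward 6.0 m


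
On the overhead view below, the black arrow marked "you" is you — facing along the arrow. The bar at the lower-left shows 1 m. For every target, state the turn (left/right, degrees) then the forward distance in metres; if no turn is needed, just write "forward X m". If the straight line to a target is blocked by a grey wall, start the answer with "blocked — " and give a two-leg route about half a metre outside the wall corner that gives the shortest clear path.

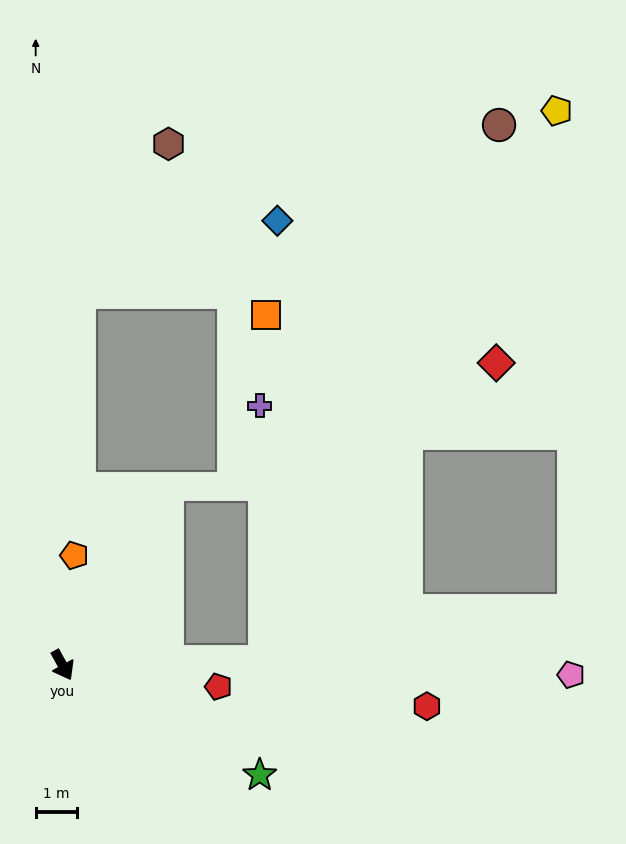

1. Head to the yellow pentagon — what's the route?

blocked — turn left 62°, forward 4.9 m, then turn left 61°, forward 15.1 m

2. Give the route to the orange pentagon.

turn left 145°, forward 2.7 m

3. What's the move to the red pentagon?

turn left 53°, forward 3.8 m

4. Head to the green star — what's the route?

turn left 32°, forward 5.5 m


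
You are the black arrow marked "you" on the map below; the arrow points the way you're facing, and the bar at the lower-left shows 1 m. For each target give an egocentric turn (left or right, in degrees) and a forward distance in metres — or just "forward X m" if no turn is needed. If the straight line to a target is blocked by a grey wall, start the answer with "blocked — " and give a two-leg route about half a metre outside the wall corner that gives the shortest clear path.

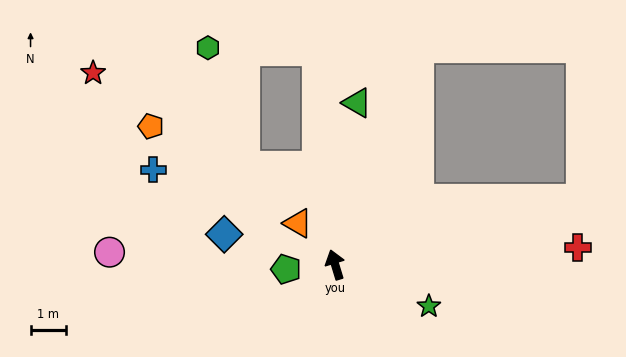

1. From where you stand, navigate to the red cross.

turn right 103°, forward 6.8 m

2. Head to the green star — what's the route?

turn right 131°, forward 2.9 m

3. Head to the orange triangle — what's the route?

turn left 25°, forward 1.6 m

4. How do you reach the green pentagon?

turn left 78°, forward 1.4 m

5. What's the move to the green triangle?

turn right 25°, forward 4.6 m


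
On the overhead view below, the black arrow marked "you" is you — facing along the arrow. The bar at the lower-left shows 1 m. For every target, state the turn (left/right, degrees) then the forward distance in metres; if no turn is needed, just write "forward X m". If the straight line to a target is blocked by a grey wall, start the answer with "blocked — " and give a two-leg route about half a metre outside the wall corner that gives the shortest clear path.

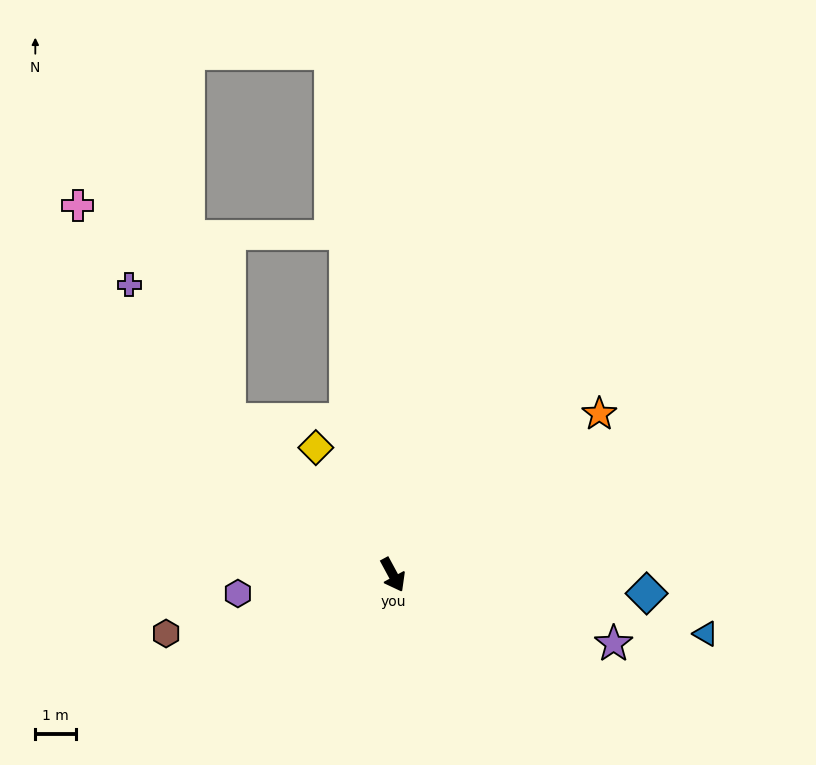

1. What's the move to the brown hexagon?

turn right 104°, forward 5.8 m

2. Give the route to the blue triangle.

turn left 51°, forward 7.9 m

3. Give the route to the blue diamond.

turn left 57°, forward 6.3 m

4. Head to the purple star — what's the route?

turn left 44°, forward 5.7 m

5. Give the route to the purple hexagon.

turn right 112°, forward 3.9 m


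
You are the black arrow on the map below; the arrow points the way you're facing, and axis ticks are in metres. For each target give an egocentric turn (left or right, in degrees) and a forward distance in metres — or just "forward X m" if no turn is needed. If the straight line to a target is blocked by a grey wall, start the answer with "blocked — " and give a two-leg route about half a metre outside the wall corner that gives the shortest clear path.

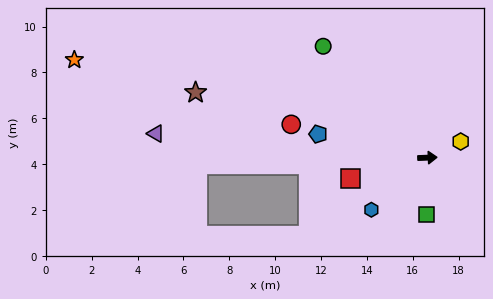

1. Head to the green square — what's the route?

turn right 93°, forward 2.5 m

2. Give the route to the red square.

turn right 167°, forward 3.5 m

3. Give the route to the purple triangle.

turn left 173°, forward 11.9 m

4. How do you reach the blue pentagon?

turn left 166°, forward 4.9 m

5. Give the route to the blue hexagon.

turn right 139°, forward 3.3 m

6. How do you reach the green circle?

turn left 131°, forward 6.7 m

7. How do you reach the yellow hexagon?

turn left 24°, forward 1.6 m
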